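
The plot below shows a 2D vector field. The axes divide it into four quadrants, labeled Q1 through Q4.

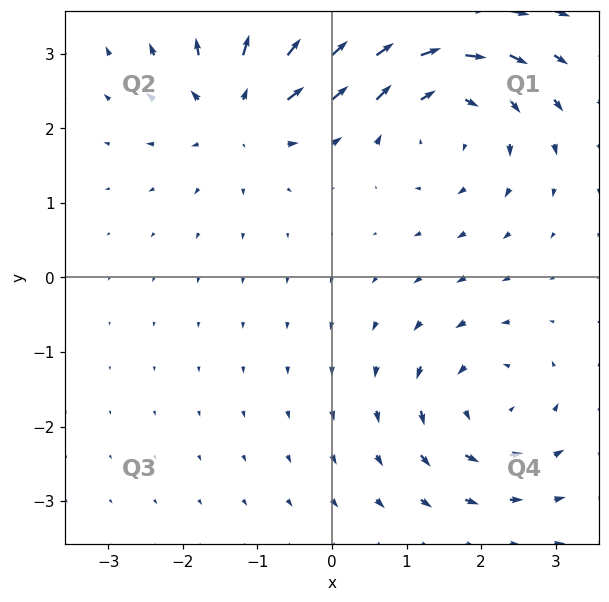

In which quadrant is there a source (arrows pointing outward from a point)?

The source sits at approximately (-1.2, 2.3), which lies in quadrant Q2. The divergence there is about +5, positive as expected for a source.

Q2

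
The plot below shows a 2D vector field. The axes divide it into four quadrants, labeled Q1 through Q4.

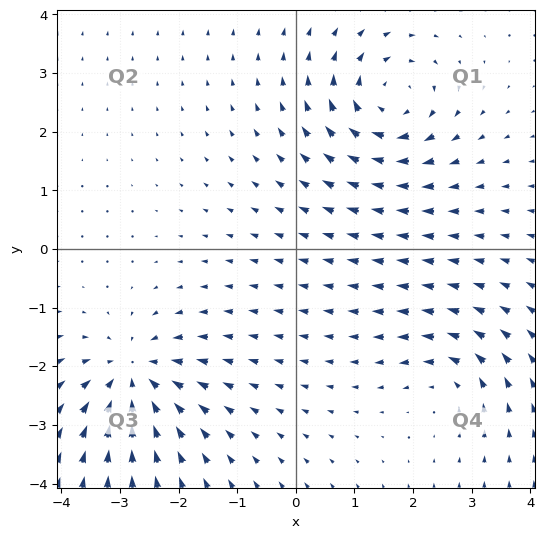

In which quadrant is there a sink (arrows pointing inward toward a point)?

Q3

The sink sits at approximately (-2.8, -2.2), which lies in quadrant Q3. The divergence there is about -6, negative as expected for a sink.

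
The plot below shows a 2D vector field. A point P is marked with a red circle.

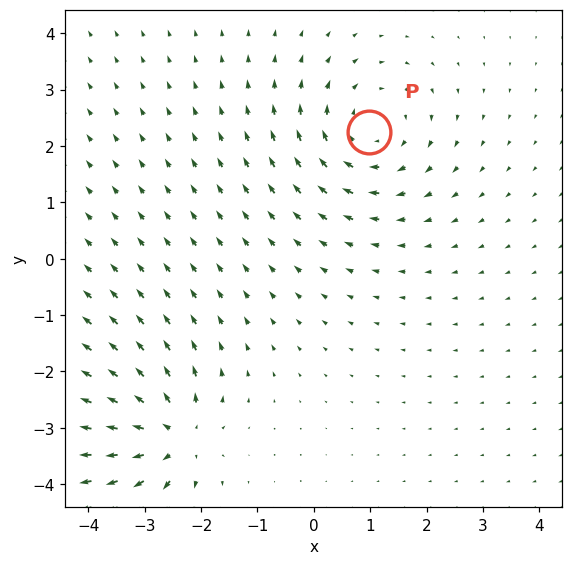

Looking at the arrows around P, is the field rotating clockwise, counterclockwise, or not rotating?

Near P at (1.0, 2.2) the arrows circulate clockwise. The curl (z-component) there is about -3; negative curl means clockwise rotation.

clockwise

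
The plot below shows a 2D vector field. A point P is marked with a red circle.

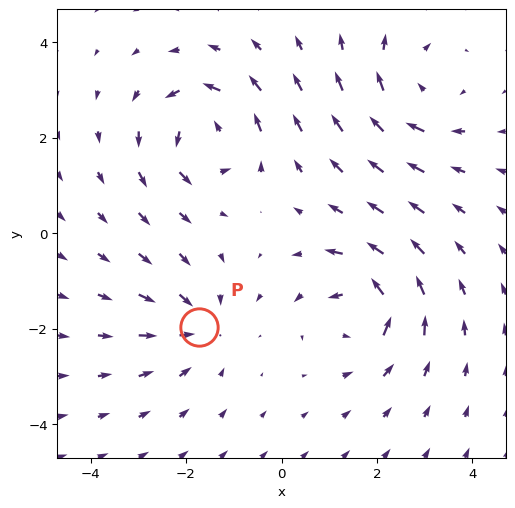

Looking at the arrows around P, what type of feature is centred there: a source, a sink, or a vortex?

sink

At P (-1.7, -2.0) the arrows converge inward. Divergence about -3, curl ≈0 — negative divergence with near-zero curl is a sink.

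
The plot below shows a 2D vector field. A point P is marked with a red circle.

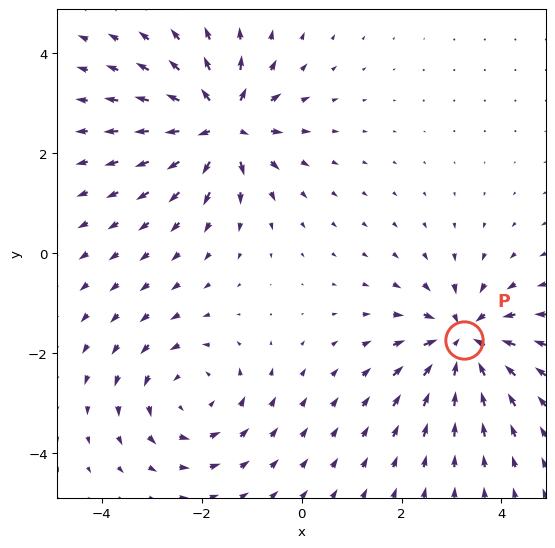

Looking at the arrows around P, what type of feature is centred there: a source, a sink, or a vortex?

sink

At P (3.2, -1.7) the arrows converge inward. Divergence about -6, curl ≈0 — negative divergence with near-zero curl is a sink.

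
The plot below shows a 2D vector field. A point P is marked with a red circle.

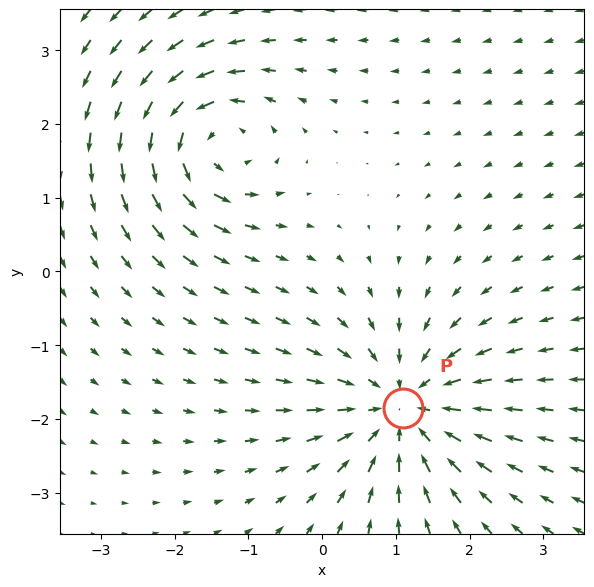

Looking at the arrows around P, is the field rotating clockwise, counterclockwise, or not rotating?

Near P at (1.1, -1.9) the arrows show no circulation. The curl there is ≈0.

not rotating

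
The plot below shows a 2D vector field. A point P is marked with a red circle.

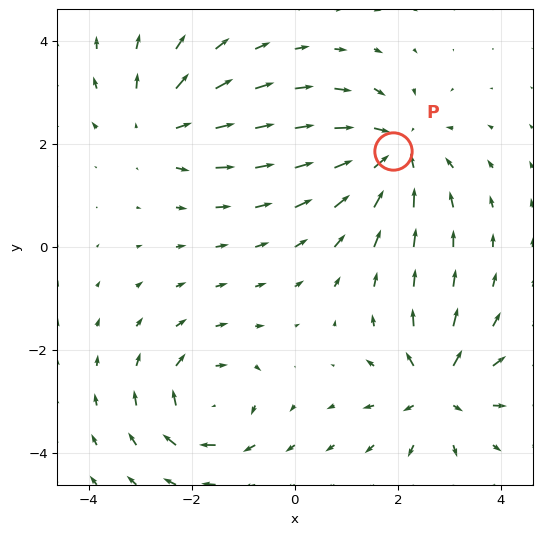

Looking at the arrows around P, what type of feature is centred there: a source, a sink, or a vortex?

At P (1.9, 1.9) the arrows converge inward. Divergence about -3, curl ≈0 — negative divergence with near-zero curl is a sink.

sink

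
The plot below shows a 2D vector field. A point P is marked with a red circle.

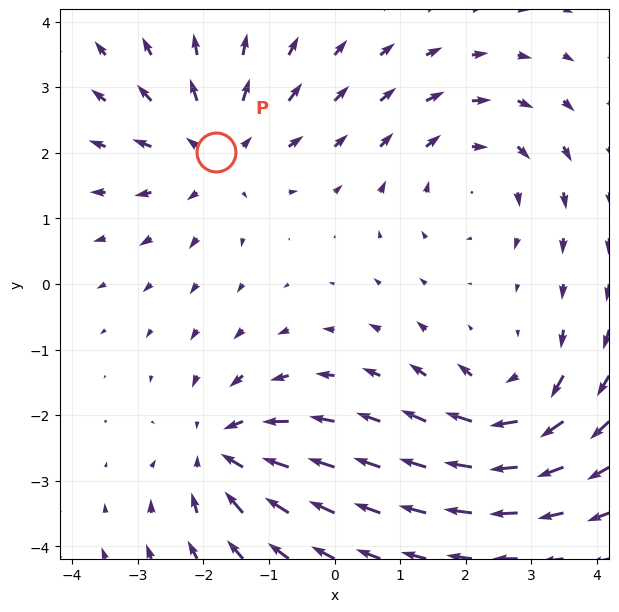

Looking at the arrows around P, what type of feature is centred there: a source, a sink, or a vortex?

source

At P (-1.8, 2.0) the arrows spread outward. Divergence about +4, curl ≈0 — positive divergence with near-zero curl is a source.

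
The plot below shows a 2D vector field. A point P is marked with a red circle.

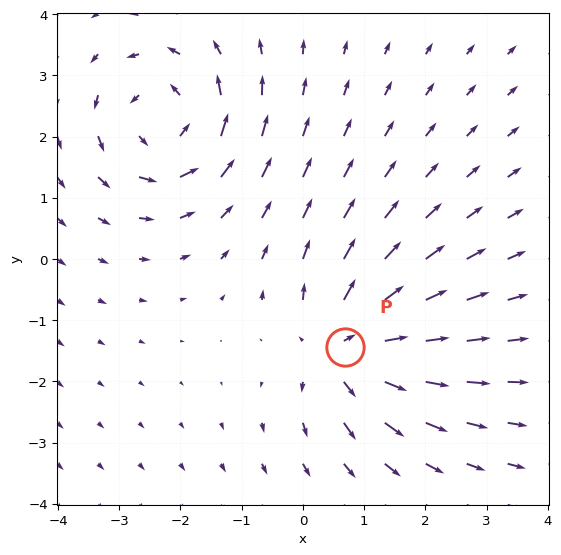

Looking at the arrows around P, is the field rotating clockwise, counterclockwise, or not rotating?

Near P at (0.7, -1.4) the arrows show no circulation. The curl there is ≈0.

not rotating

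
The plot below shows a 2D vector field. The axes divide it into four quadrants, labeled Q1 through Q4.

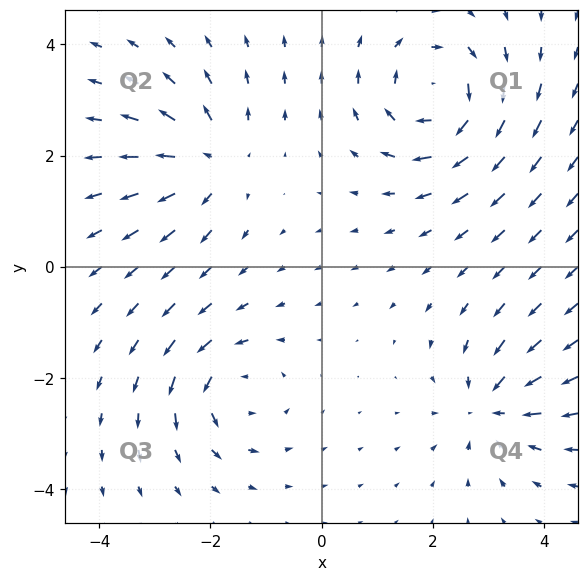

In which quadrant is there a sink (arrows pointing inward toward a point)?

The sink sits at approximately (3.1, -2.5), which lies in quadrant Q4. The divergence there is about -5, negative as expected for a sink.

Q4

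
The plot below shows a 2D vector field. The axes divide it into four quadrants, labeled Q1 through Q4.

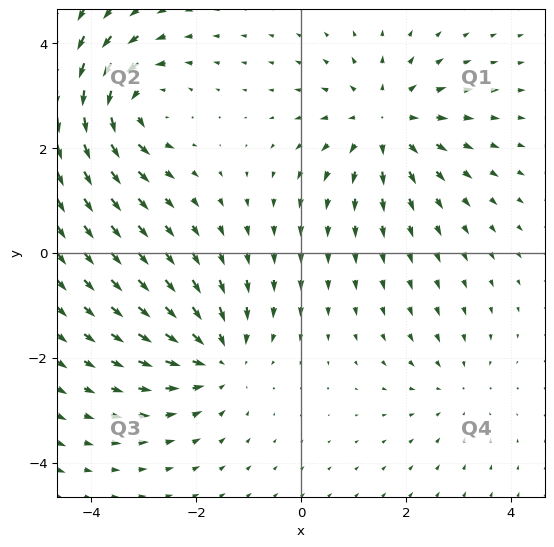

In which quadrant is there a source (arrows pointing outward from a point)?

The source sits at approximately (1.6, 2.5), which lies in quadrant Q1. The divergence there is about +5, positive as expected for a source.

Q1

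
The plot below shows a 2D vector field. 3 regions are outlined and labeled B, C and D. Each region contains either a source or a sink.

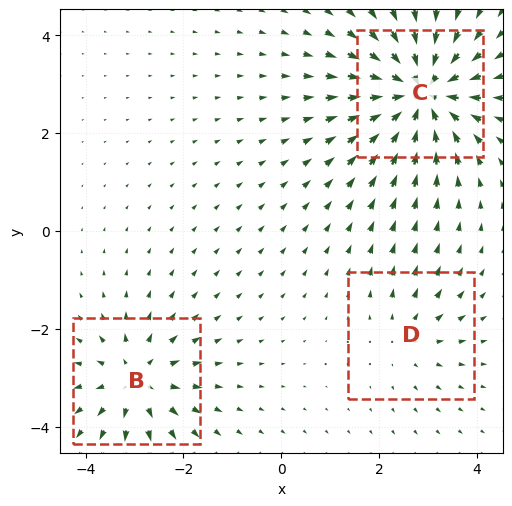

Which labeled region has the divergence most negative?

C

Divergence at each region's feature centre — B: about +4, C: about -6, D: about +2. Region C is most negative.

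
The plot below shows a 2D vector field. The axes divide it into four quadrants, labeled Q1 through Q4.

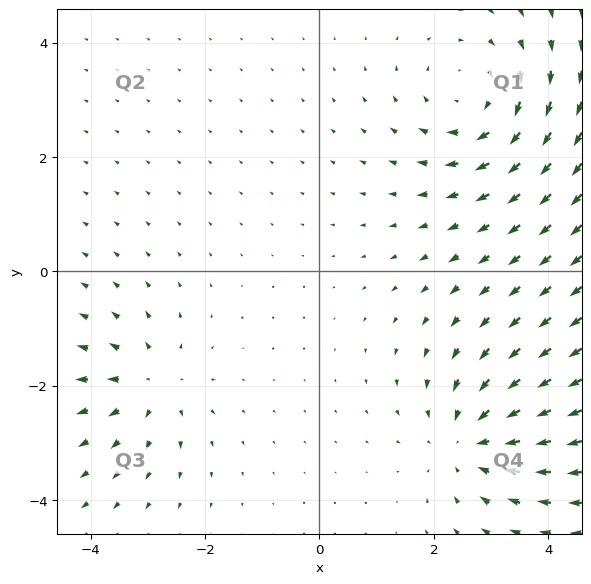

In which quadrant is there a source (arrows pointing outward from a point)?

The source sits at approximately (-3.0, -2.0), which lies in quadrant Q3. The divergence there is about +4, positive as expected for a source.

Q3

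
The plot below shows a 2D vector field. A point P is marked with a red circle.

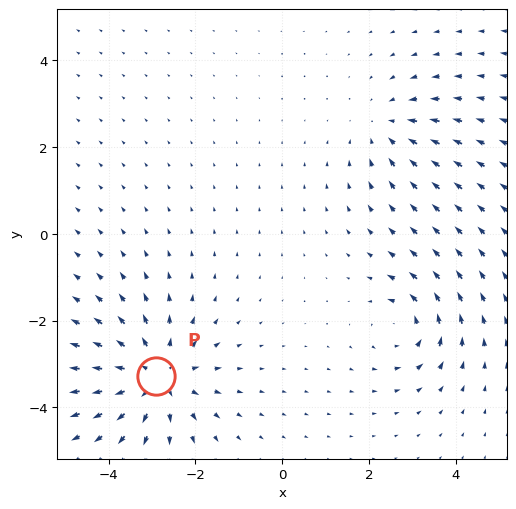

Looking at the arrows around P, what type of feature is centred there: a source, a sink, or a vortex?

source

At P (-2.9, -3.3) the arrows spread outward. Divergence about +4, curl ≈0 — positive divergence with near-zero curl is a source.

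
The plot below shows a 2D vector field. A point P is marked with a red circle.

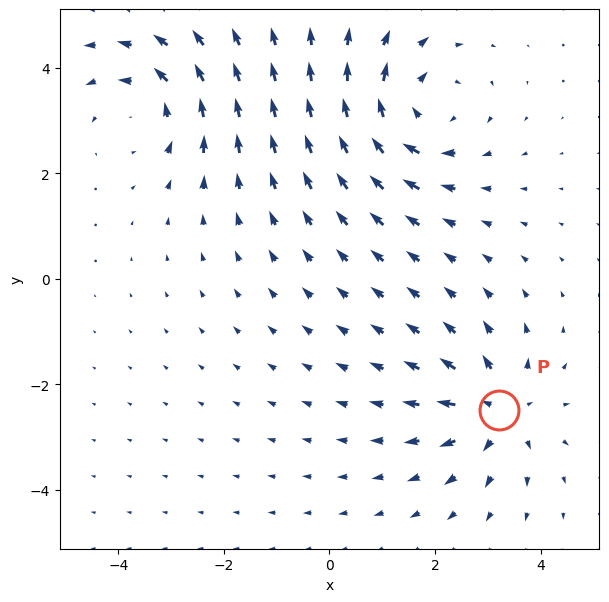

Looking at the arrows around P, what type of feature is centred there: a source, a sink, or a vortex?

At P (3.2, -2.5) the arrows spread outward. Divergence about +4, curl ≈0 — positive divergence with near-zero curl is a source.

source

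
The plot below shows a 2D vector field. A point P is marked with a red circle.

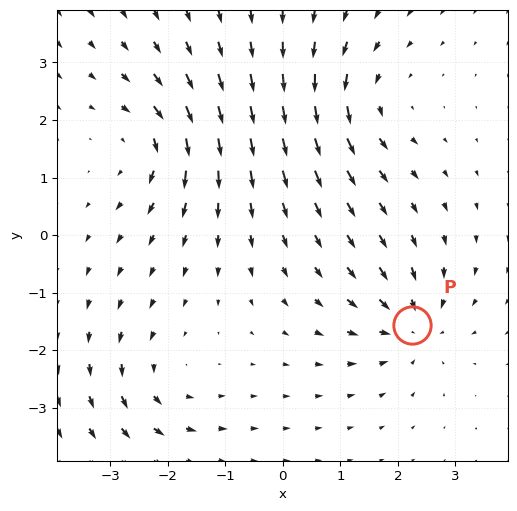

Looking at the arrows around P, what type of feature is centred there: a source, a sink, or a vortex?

sink

At P (2.2, -1.6) the arrows converge inward. Divergence about -4, curl ≈0 — negative divergence with near-zero curl is a sink.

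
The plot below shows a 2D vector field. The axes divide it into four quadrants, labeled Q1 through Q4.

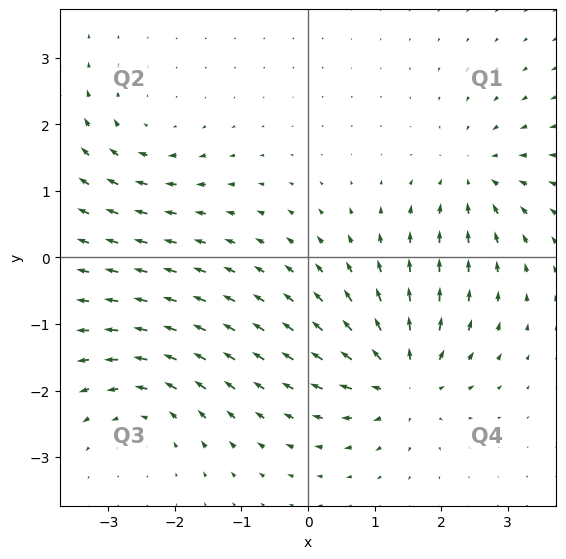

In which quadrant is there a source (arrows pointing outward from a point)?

Q4

The source sits at approximately (1.4, -1.8), which lies in quadrant Q4. The divergence there is about +6, positive as expected for a source.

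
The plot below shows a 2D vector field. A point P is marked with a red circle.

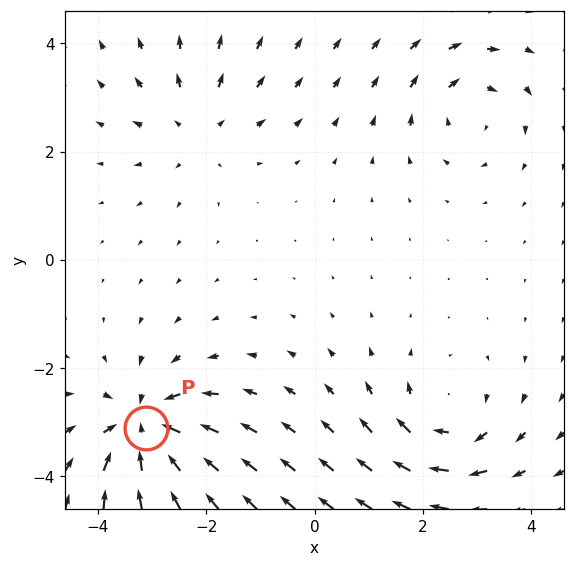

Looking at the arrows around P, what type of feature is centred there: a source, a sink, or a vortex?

At P (-3.1, -3.1) the arrows converge inward. Divergence about -6, curl ≈0 — negative divergence with near-zero curl is a sink.

sink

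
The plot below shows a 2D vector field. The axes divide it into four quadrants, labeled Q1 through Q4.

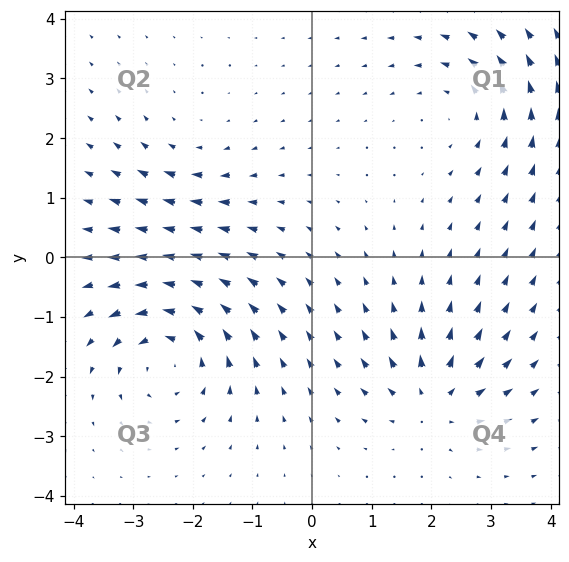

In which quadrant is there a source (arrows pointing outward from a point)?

Q4

The source sits at approximately (2.0, -2.4), which lies in quadrant Q4. The divergence there is about +5, positive as expected for a source.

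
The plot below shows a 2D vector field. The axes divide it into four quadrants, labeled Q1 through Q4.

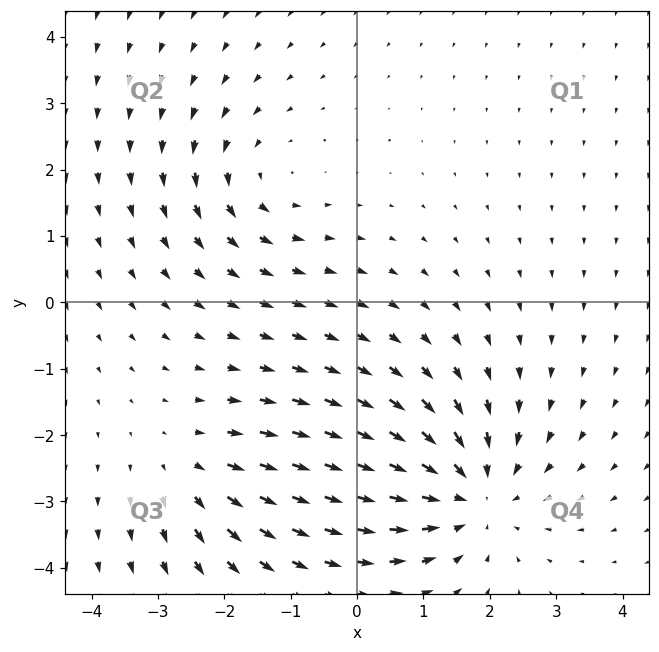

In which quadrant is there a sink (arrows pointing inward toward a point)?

The sink sits at approximately (1.7, -2.9), which lies in quadrant Q4. The divergence there is about -4, negative as expected for a sink.

Q4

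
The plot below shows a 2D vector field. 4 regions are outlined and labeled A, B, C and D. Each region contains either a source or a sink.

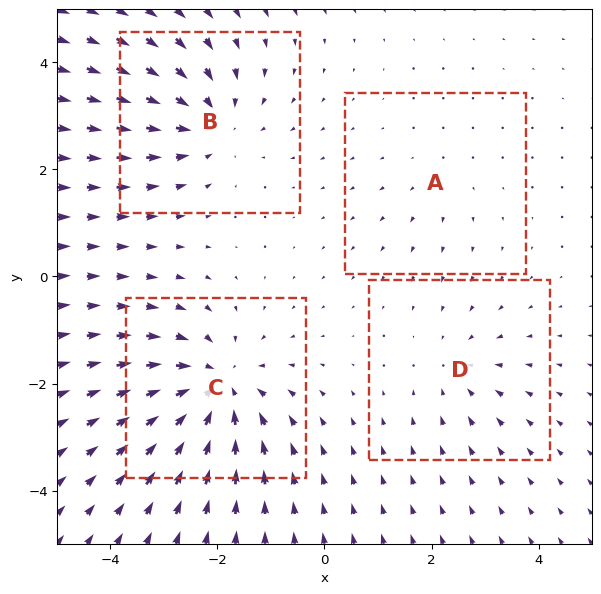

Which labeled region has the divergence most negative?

C

Divergence at each region's feature centre — A: about +2, B: about -5, C: about -6, D: about -3. Region C is most negative.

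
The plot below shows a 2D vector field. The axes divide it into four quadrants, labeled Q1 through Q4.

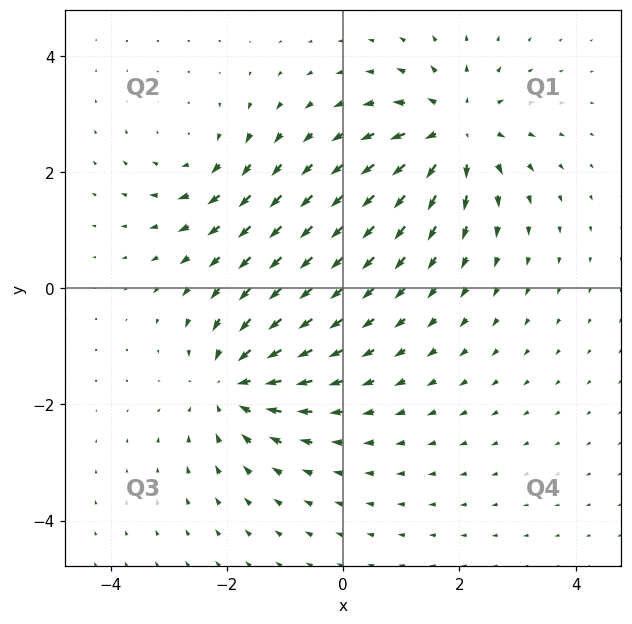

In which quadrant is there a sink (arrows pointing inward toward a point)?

Q3

The sink sits at approximately (-1.9, -1.6), which lies in quadrant Q3. The divergence there is about -4, negative as expected for a sink.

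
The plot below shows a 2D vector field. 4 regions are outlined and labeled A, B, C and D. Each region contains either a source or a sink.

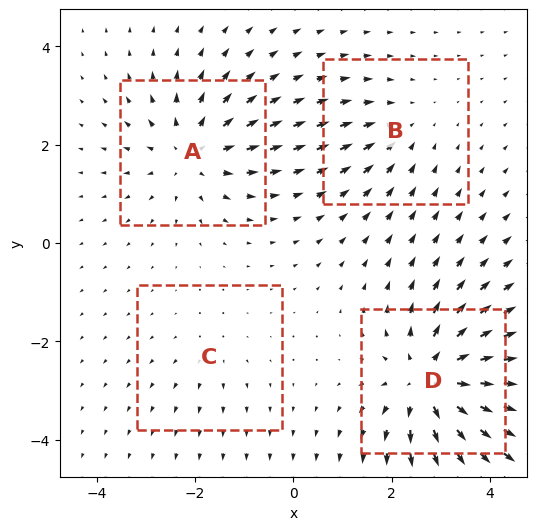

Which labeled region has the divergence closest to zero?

Divergence at each region's feature centre — A: about +5, B: about -3, C: about +2, D: about +7. Region C is closest to zero.

C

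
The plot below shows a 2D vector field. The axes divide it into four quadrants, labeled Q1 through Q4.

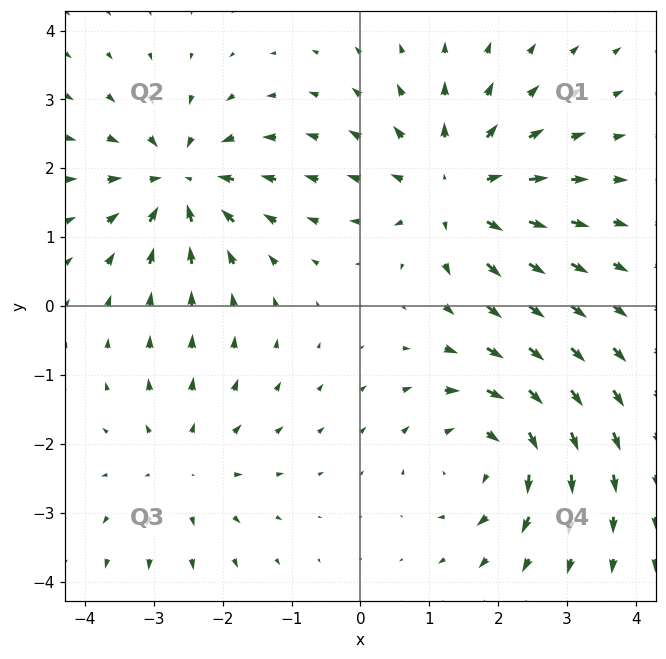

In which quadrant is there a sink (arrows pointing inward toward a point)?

The sink sits at approximately (-2.6, 1.8), which lies in quadrant Q2. The divergence there is about -5, negative as expected for a sink.

Q2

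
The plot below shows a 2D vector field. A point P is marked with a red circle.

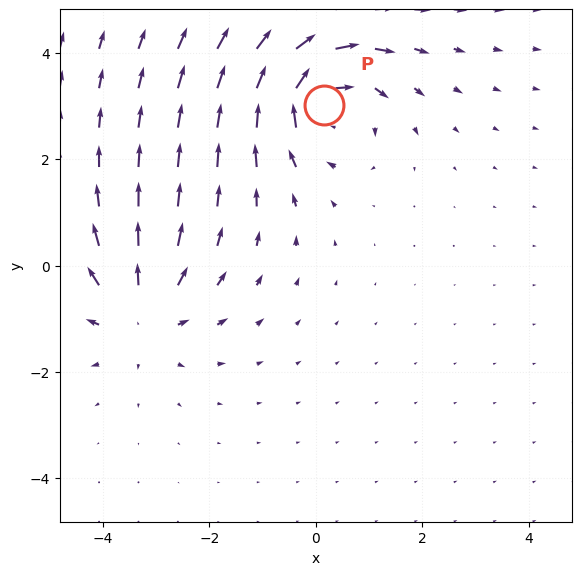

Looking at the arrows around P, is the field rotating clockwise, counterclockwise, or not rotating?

Near P at (0.2, 3.0) the arrows circulate clockwise. The curl (z-component) there is about -5; negative curl means clockwise rotation.

clockwise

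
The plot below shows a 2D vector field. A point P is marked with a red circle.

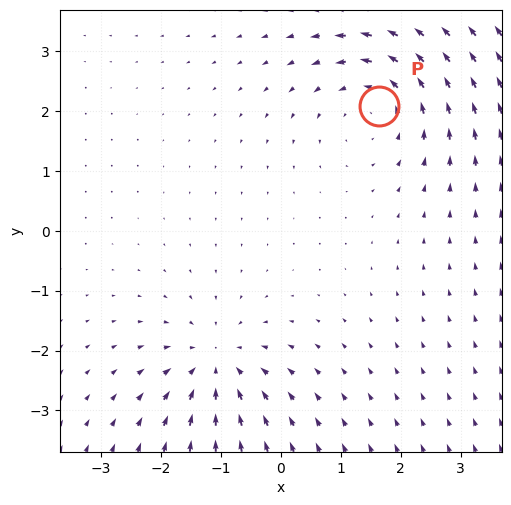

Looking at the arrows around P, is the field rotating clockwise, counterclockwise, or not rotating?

counterclockwise

Near P at (1.6, 2.1) the arrows circulate counterclockwise. The curl (z-component) there is about +3; positive curl means counterclockwise rotation.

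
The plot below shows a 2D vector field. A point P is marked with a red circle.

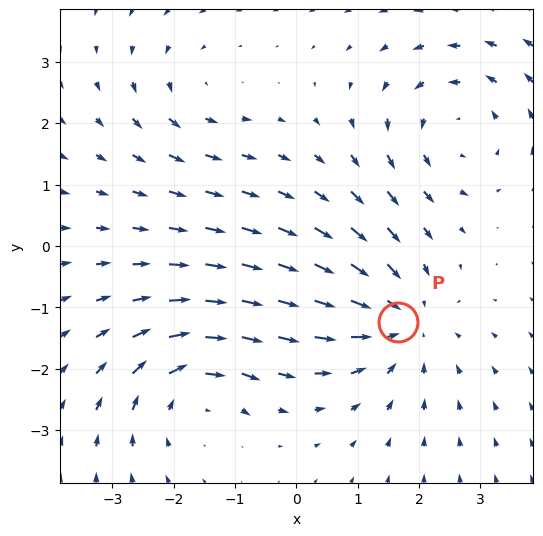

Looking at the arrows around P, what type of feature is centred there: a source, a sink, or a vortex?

sink

At P (1.7, -1.2) the arrows converge inward. Divergence about -4, curl ≈0 — negative divergence with near-zero curl is a sink.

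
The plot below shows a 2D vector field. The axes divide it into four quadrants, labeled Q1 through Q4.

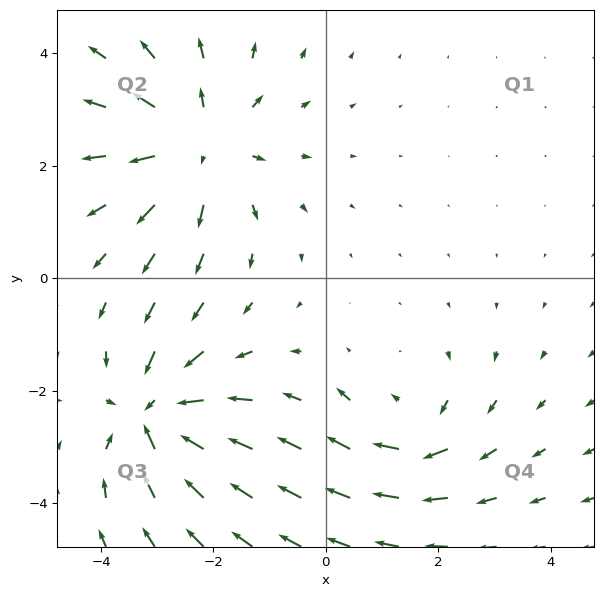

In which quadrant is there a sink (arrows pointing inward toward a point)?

The sink sits at approximately (-3.0, -2.4), which lies in quadrant Q3. The divergence there is about -4, negative as expected for a sink.

Q3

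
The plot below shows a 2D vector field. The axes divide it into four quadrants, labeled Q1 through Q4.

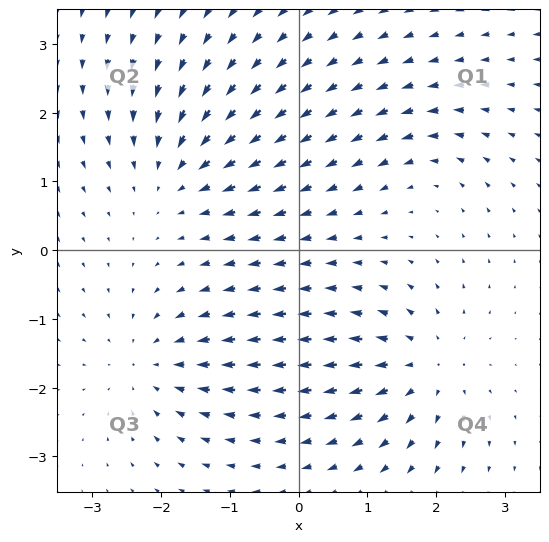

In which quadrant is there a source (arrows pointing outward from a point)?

The source sits at approximately (1.8, -1.7), which lies in quadrant Q4. The divergence there is about +5, positive as expected for a source.

Q4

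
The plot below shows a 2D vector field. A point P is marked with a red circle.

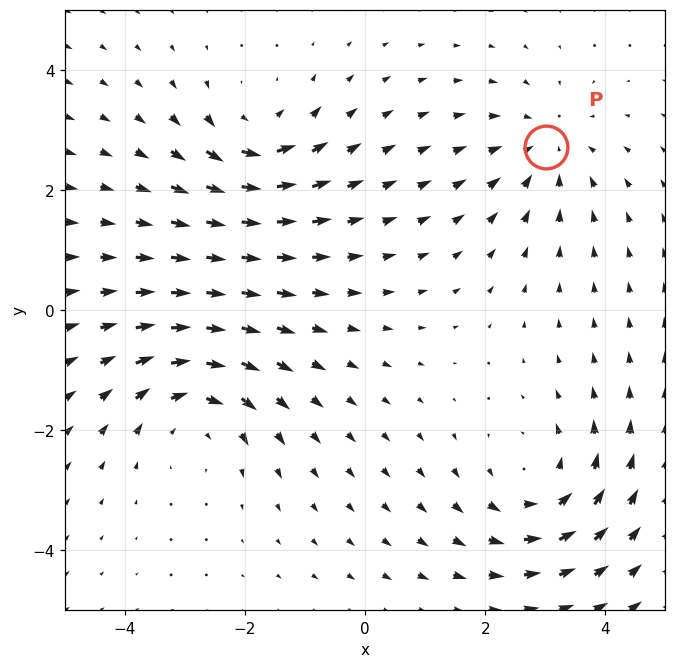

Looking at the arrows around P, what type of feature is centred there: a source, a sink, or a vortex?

sink

At P (3.0, 2.7) the arrows converge inward. Divergence about -3, curl ≈0 — negative divergence with near-zero curl is a sink.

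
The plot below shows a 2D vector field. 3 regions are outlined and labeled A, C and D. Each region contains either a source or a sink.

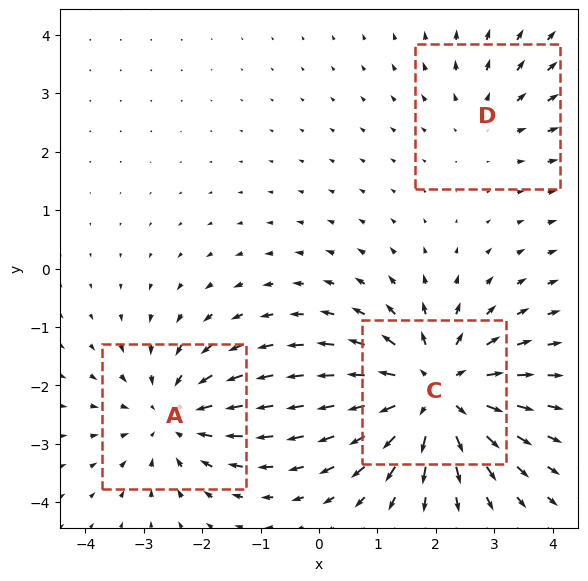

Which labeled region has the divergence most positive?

Divergence at each region's feature centre — A: about -3, C: about +4, D: about +2. Region C is most positive.

C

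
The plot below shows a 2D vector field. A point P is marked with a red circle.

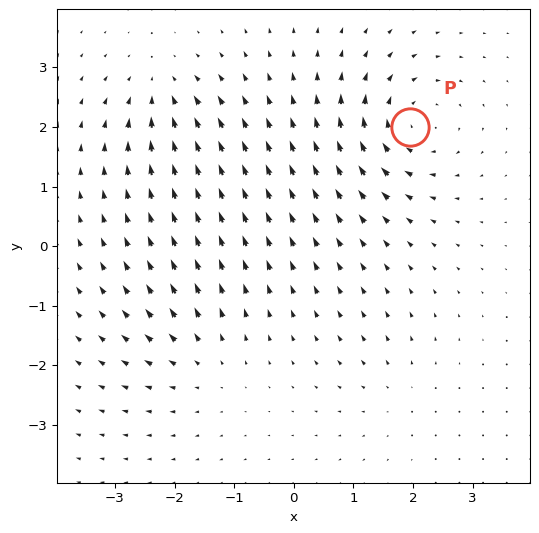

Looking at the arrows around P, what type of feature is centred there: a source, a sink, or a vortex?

vortex

At P (2.0, 2.0) the arrows circulate clockwise. Divergence ≈0, curl about -6 — near-zero divergence with nonzero curl is a vortex.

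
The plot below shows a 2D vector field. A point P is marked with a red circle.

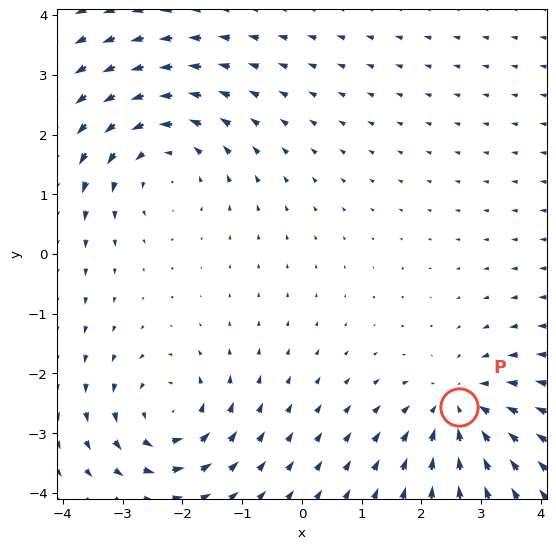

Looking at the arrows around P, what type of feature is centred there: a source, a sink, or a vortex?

sink

At P (2.6, -2.6) the arrows converge inward. Divergence about -4, curl ≈0 — negative divergence with near-zero curl is a sink.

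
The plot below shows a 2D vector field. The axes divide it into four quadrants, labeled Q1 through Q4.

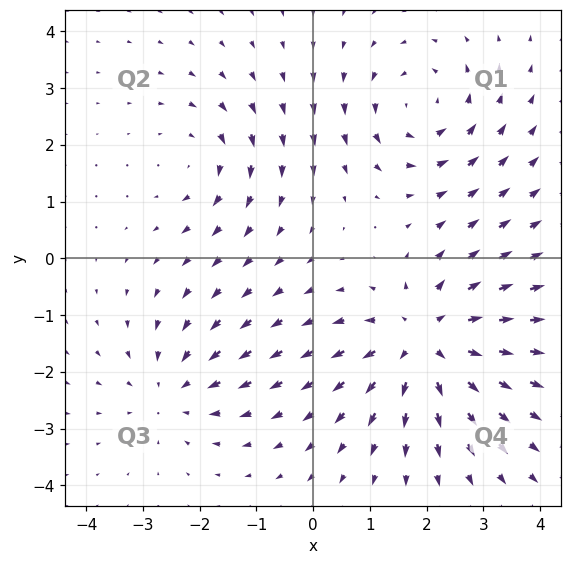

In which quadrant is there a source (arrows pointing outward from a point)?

The source sits at approximately (2.0, -1.5), which lies in quadrant Q4. The divergence there is about +5, positive as expected for a source.

Q4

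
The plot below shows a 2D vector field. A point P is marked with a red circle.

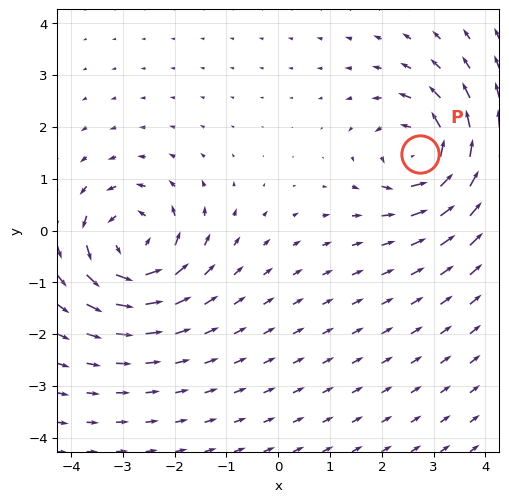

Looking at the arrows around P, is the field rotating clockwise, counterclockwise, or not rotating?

counterclockwise

Near P at (2.7, 1.5) the arrows circulate counterclockwise. The curl (z-component) there is about +6; positive curl means counterclockwise rotation.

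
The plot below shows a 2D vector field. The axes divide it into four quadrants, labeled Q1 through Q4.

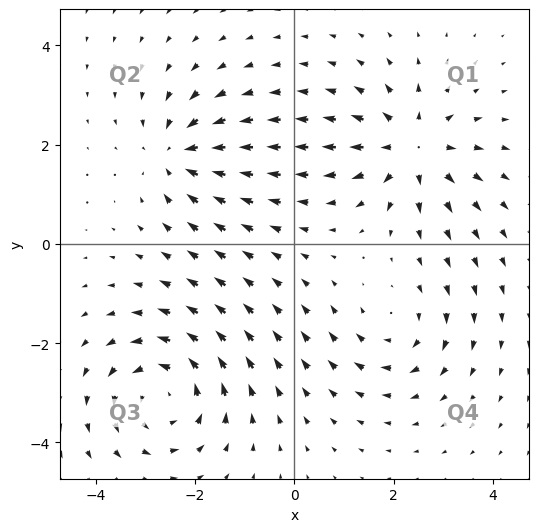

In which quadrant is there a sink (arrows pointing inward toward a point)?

Q2

The sink sits at approximately (-2.3, 1.8), which lies in quadrant Q2. The divergence there is about -4, negative as expected for a sink.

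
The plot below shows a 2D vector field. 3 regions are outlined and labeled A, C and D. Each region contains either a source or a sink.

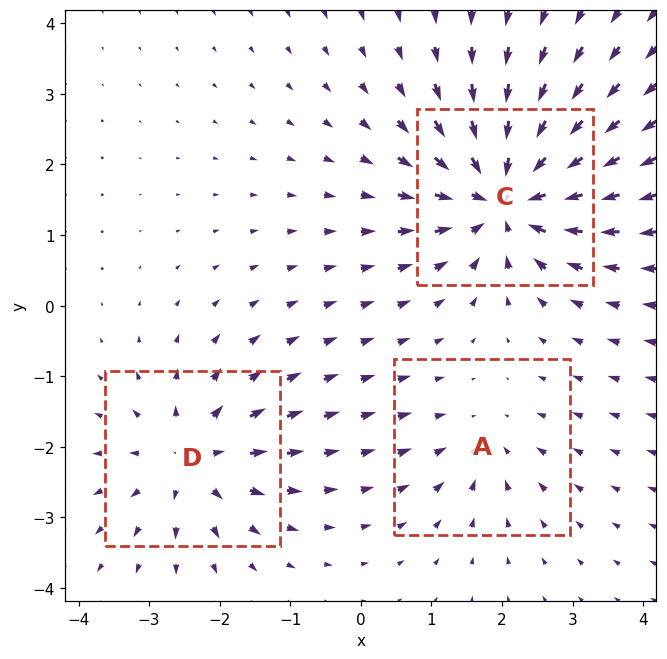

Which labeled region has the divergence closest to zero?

A

Divergence at each region's feature centre — A: about -2, C: about -6, D: about +4. Region A is closest to zero.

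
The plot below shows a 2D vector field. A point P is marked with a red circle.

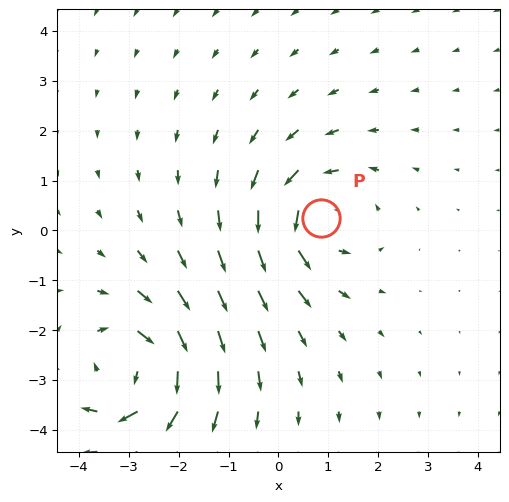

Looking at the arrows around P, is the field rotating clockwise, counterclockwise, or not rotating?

counterclockwise

Near P at (0.9, 0.3) the arrows circulate counterclockwise. The curl (z-component) there is about +4; positive curl means counterclockwise rotation.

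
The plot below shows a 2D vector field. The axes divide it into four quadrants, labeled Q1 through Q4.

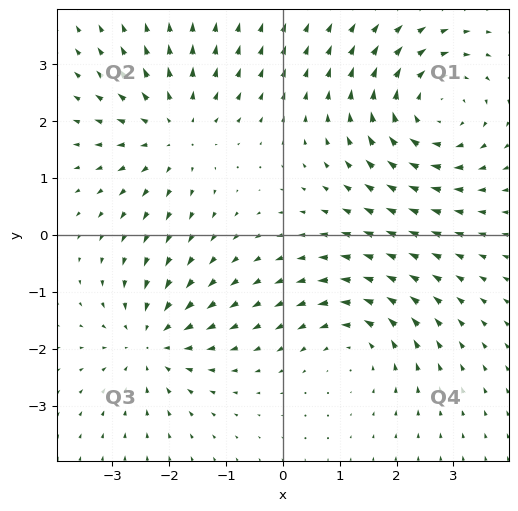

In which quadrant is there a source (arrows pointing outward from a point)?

Q2

The source sits at approximately (-1.9, 1.8), which lies in quadrant Q2. The divergence there is about +4, positive as expected for a source.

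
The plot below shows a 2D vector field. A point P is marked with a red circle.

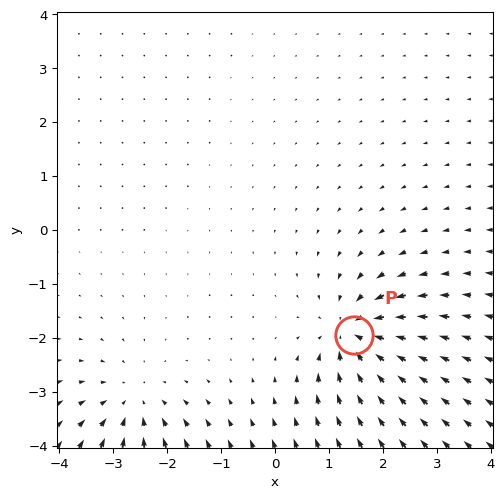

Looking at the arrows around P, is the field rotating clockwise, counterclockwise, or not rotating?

not rotating

Near P at (1.5, -1.9) the arrows show no circulation. The curl there is ≈0.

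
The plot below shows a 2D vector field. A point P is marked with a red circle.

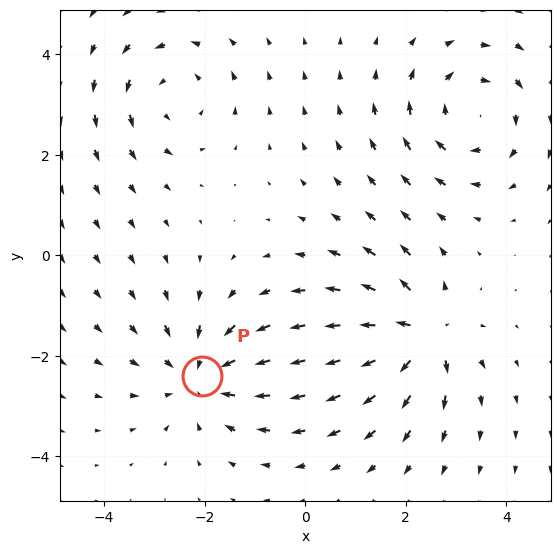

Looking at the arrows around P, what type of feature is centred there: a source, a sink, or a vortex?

sink

At P (-2.1, -2.4) the arrows converge inward. Divergence about -4, curl ≈0 — negative divergence with near-zero curl is a sink.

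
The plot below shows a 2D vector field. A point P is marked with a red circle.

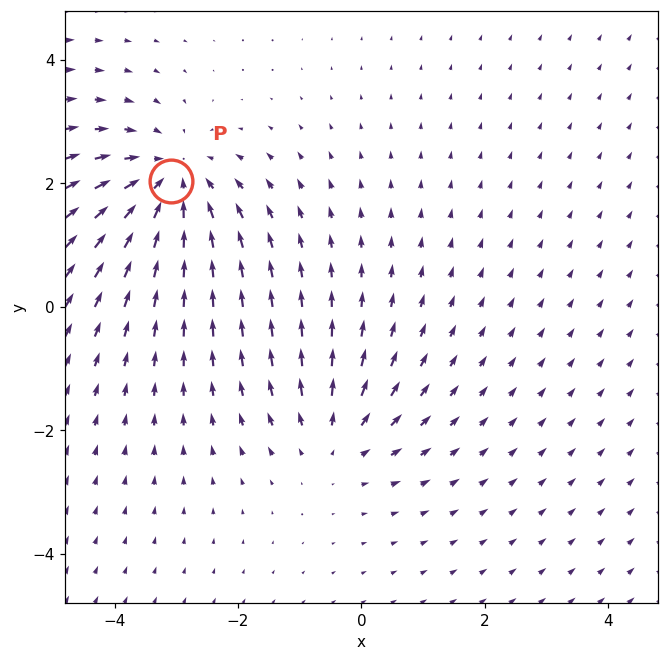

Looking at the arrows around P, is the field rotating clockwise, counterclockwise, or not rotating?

not rotating

Near P at (-3.1, 2.0) the arrows show no circulation. The curl there is ≈0.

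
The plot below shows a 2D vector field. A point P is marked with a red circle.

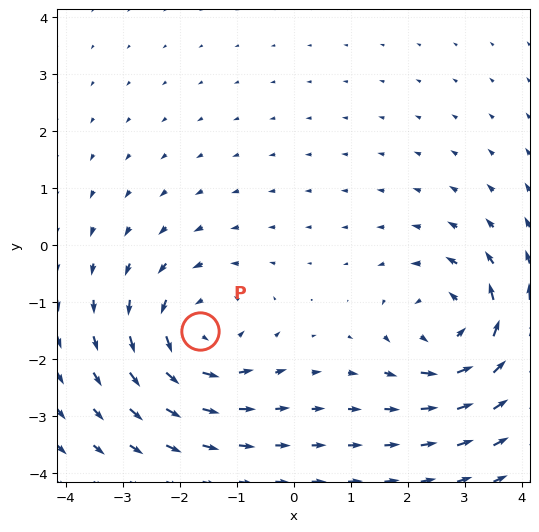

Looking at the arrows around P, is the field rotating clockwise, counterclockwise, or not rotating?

Near P at (-1.6, -1.5) the arrows circulate counterclockwise. The curl (z-component) there is about +5; positive curl means counterclockwise rotation.

counterclockwise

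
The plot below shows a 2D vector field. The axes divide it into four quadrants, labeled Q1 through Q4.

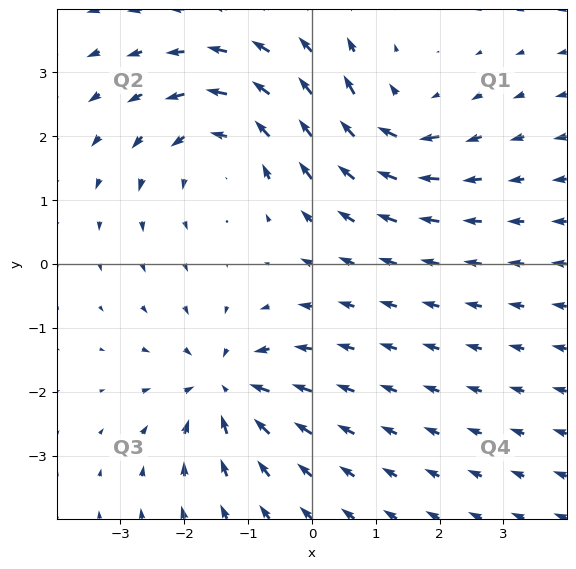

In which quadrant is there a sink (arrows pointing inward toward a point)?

Q3

The sink sits at approximately (-1.4, -1.9), which lies in quadrant Q3. The divergence there is about -4, negative as expected for a sink.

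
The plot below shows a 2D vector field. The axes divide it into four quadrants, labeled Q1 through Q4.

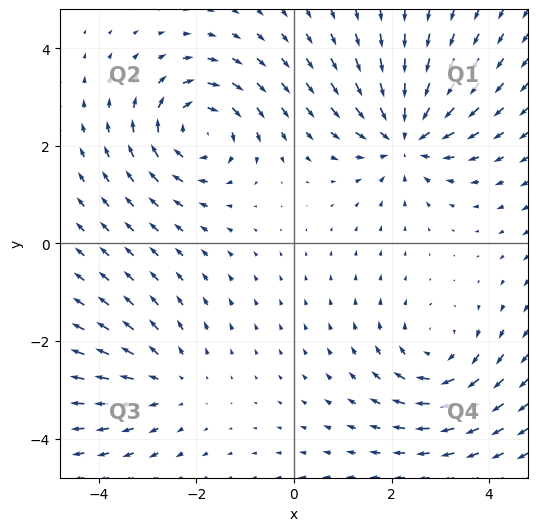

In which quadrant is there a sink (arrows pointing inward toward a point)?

The sink sits at approximately (2.3, 2.2), which lies in quadrant Q1. The divergence there is about -5, negative as expected for a sink.

Q1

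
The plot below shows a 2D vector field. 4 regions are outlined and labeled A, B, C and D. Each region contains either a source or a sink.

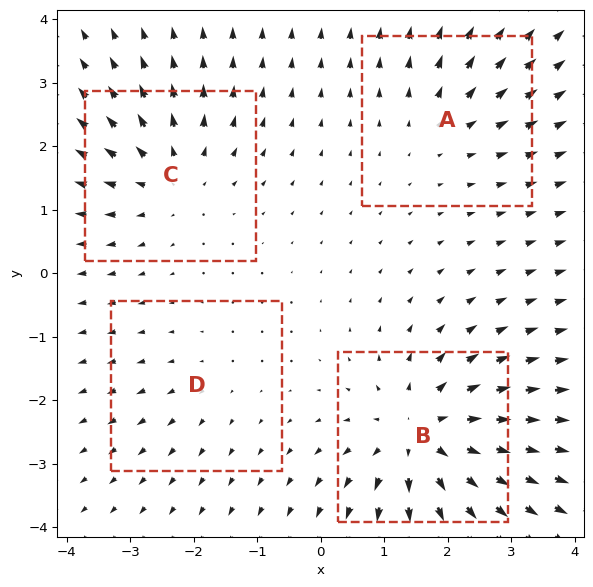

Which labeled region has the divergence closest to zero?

Divergence at each region's feature centre — A: about +3, B: about +7, C: about +5, D: about +2. Region D is closest to zero.

D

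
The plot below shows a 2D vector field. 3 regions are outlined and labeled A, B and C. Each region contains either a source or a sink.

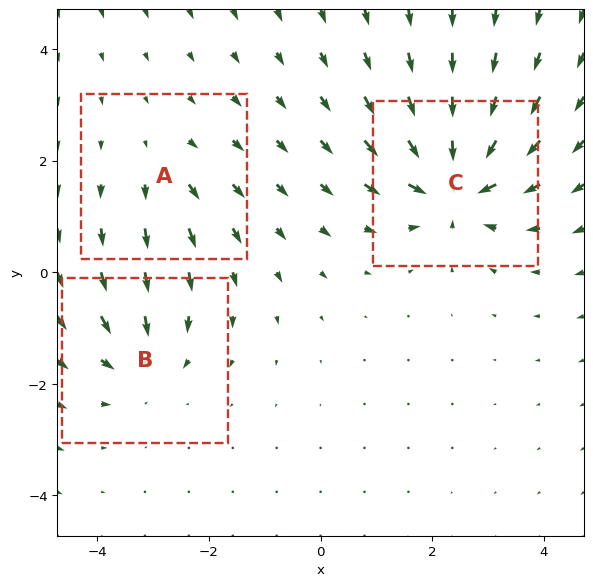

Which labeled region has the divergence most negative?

C

Divergence at each region's feature centre — A: about +2, B: about -3, C: about -6. Region C is most negative.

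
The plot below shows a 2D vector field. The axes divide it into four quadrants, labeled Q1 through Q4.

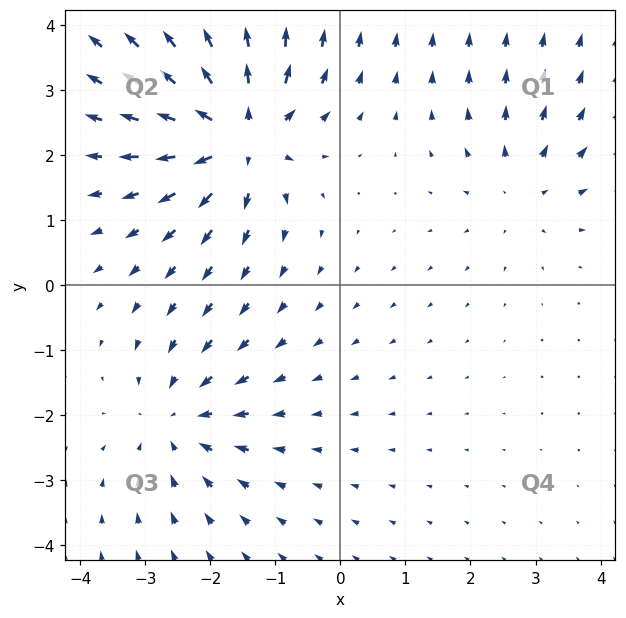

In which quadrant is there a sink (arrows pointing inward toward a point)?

Q3

The sink sits at approximately (-2.5, -2.1), which lies in quadrant Q3. The divergence there is about -4, negative as expected for a sink.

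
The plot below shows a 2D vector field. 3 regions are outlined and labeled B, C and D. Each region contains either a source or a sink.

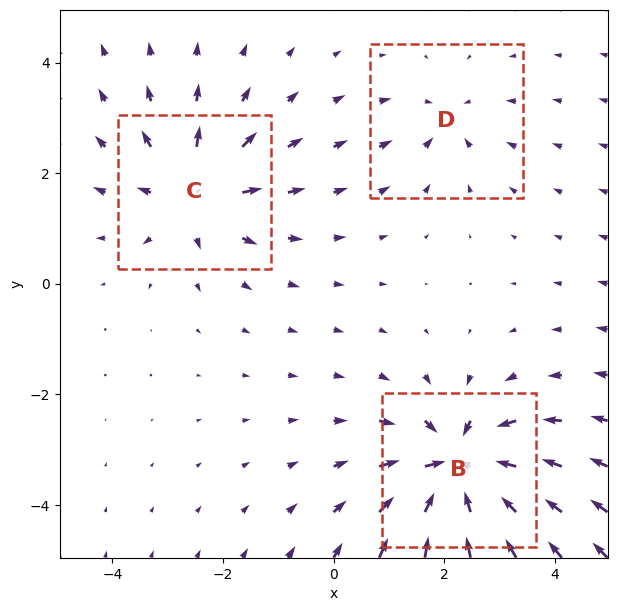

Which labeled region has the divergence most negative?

B

Divergence at each region's feature centre — B: about -6, C: about +4, D: about -2. Region B is most negative.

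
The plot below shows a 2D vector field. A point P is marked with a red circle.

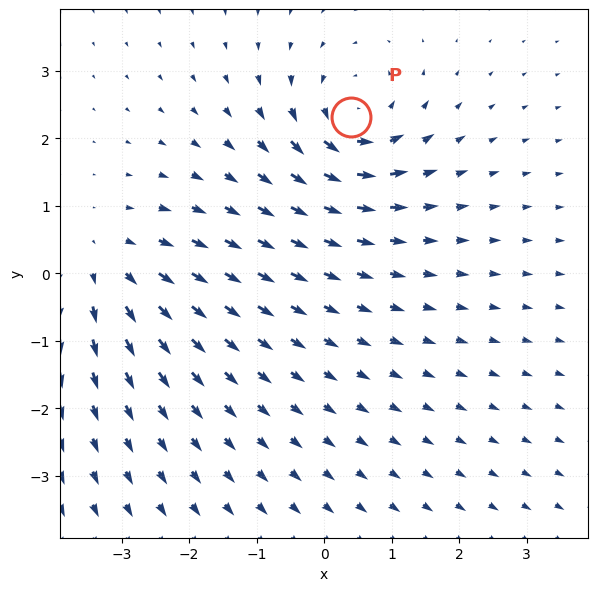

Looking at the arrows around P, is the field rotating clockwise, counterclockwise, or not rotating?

counterclockwise

Near P at (0.4, 2.3) the arrows circulate counterclockwise. The curl (z-component) there is about +5; positive curl means counterclockwise rotation.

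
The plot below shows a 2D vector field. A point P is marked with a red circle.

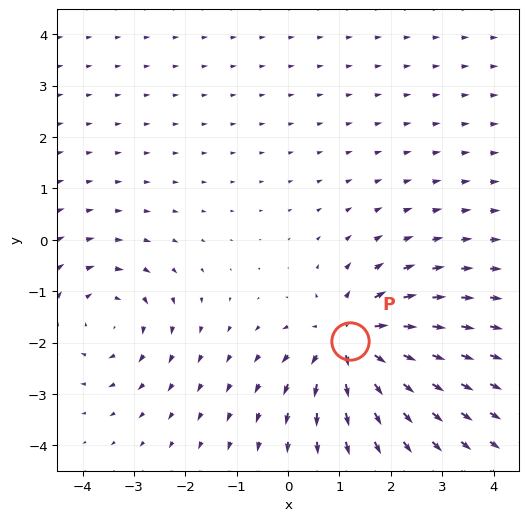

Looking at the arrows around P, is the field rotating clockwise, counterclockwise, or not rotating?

not rotating

Near P at (1.2, -2.0) the arrows show no circulation. The curl there is ≈0.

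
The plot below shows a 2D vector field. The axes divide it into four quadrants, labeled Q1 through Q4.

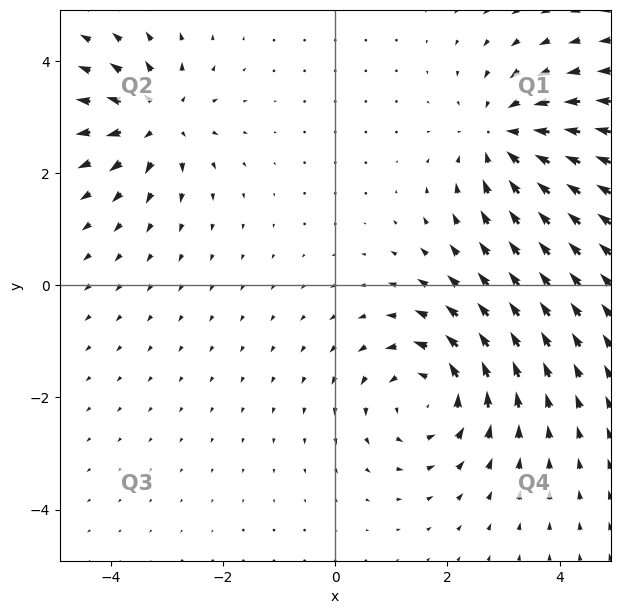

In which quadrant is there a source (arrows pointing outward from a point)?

Q2

The source sits at approximately (-3.2, 2.9), which lies in quadrant Q2. The divergence there is about +4, positive as expected for a source.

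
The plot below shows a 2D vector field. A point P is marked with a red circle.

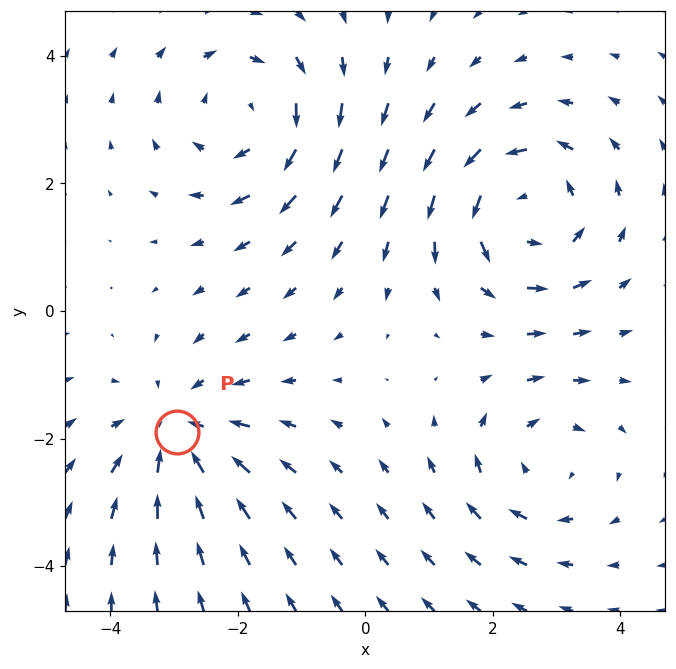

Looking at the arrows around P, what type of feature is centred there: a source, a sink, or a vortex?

sink

At P (-2.9, -1.9) the arrows converge inward. Divergence about -4, curl ≈0 — negative divergence with near-zero curl is a sink.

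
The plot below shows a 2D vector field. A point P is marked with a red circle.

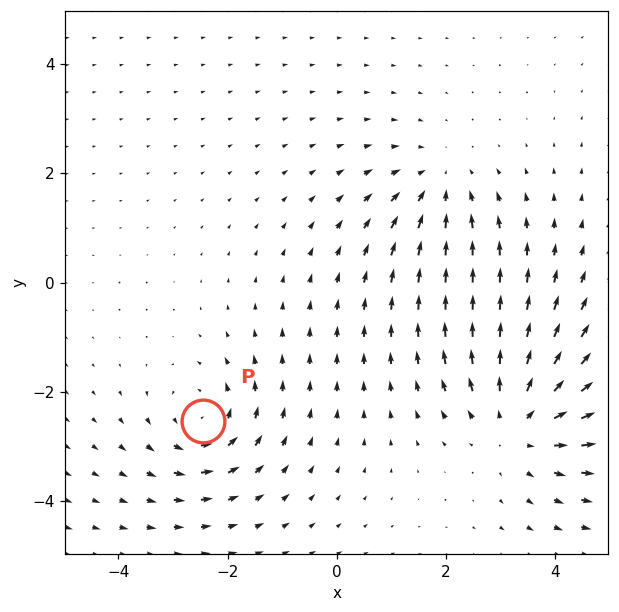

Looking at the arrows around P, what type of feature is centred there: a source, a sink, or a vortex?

At P (-2.5, -2.5) the arrows circulate counterclockwise. Divergence ≈0, curl about +3 — near-zero divergence with nonzero curl is a vortex.

vortex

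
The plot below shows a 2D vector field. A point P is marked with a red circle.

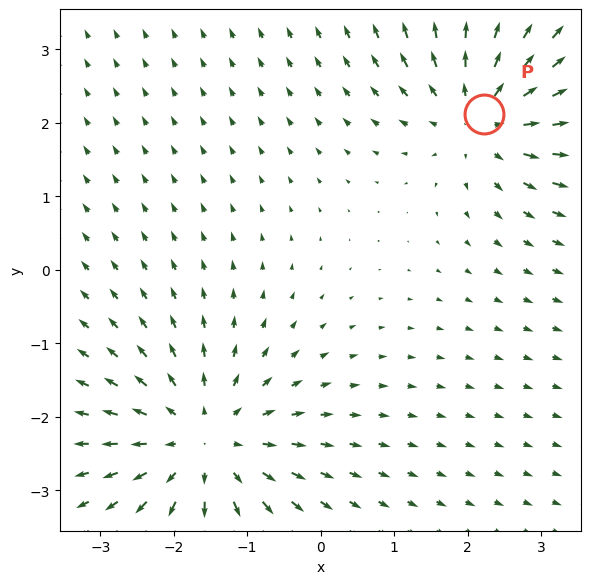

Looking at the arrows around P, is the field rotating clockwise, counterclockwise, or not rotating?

Near P at (2.2, 2.1) the arrows show no circulation. The curl there is ≈0.

not rotating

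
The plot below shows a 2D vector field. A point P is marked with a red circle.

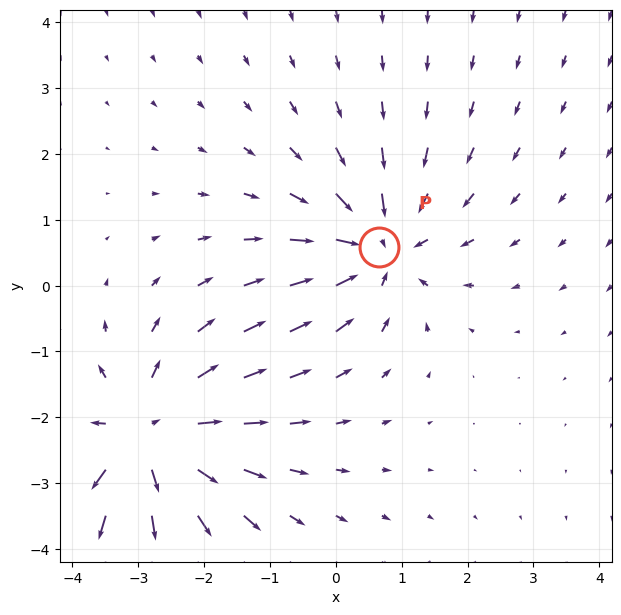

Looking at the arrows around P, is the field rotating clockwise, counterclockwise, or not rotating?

Near P at (0.7, 0.6) the arrows show no circulation. The curl there is ≈0.

not rotating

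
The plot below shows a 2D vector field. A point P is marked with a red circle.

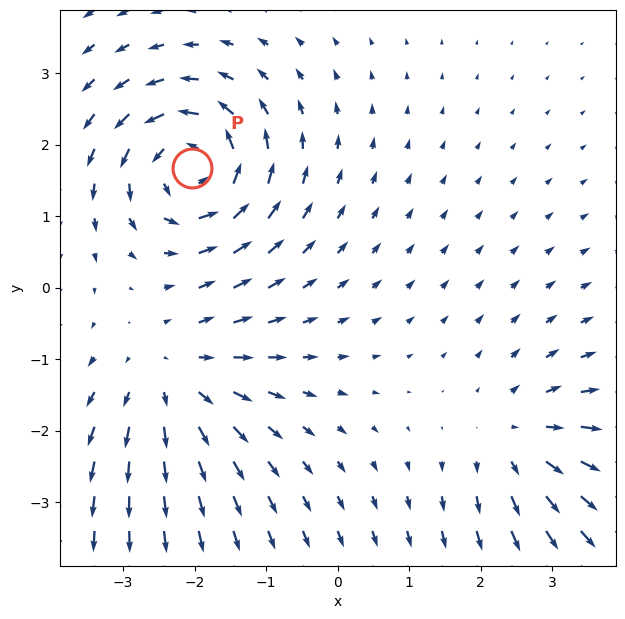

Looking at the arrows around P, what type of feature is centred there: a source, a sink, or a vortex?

vortex

At P (-2.0, 1.7) the arrows circulate counterclockwise. Divergence ≈0, curl about +7 — near-zero divergence with nonzero curl is a vortex.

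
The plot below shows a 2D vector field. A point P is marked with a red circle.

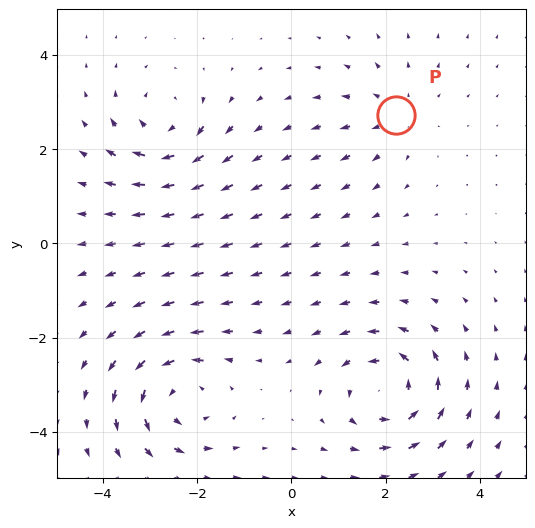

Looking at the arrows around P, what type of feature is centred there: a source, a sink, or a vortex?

At P (2.2, 2.7) the arrows spread outward. Divergence about +3, curl ≈0 — positive divergence with near-zero curl is a source.

source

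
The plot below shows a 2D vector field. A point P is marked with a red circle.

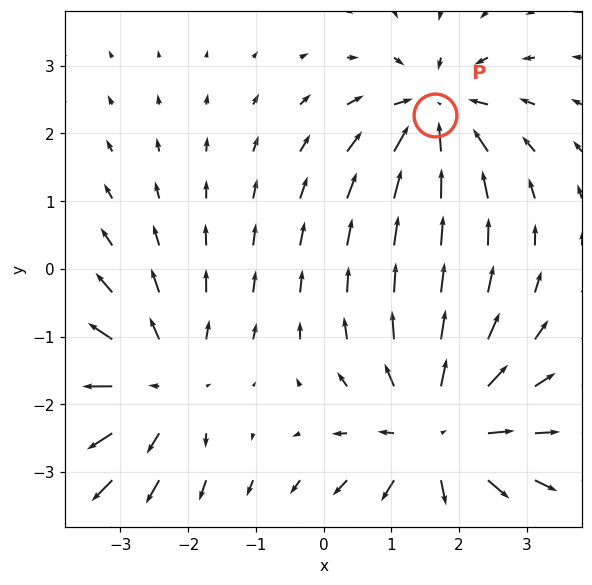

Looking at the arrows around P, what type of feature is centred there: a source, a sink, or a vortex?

sink

At P (1.6, 2.3) the arrows converge inward. Divergence about -4, curl ≈0 — negative divergence with near-zero curl is a sink.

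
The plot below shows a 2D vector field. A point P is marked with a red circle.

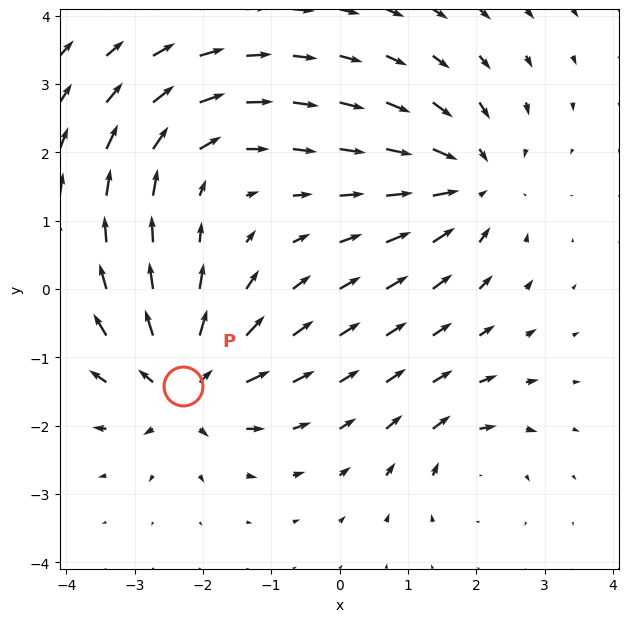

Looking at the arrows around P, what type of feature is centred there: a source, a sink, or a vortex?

At P (-2.3, -1.4) the arrows spread outward. Divergence about +7, curl ≈0 — positive divergence with near-zero curl is a source.

source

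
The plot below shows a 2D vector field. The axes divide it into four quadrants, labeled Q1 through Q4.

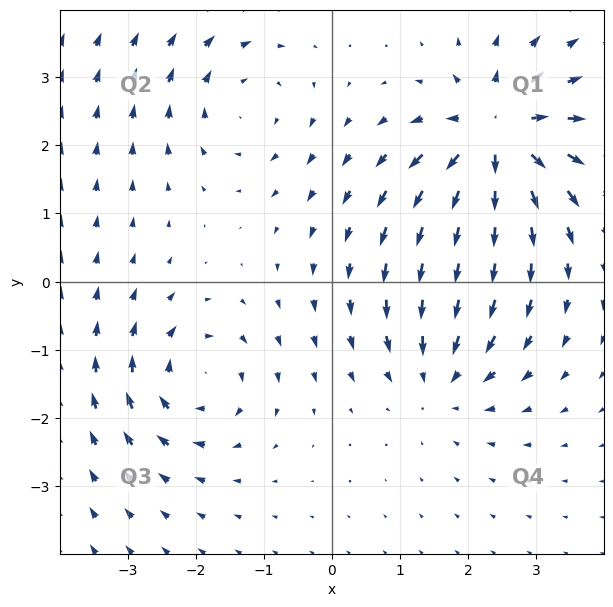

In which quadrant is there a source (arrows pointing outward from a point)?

The source sits at approximately (2.4, 2.1), which lies in quadrant Q1. The divergence there is about +6, positive as expected for a source.

Q1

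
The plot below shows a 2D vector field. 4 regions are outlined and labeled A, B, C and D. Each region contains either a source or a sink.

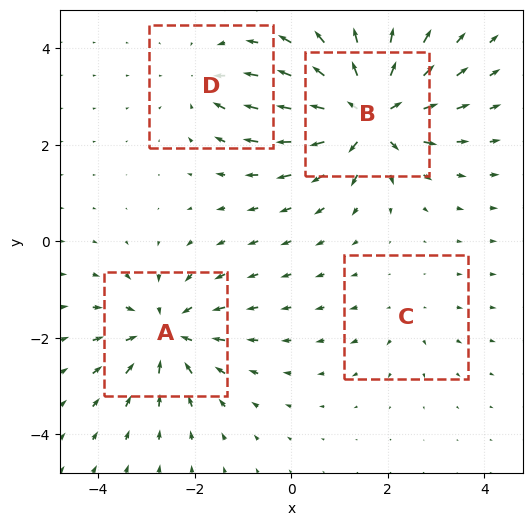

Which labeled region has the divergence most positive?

B

Divergence at each region's feature centre — A: about -5, B: about +7, C: about +2, D: about -3. Region B is most positive.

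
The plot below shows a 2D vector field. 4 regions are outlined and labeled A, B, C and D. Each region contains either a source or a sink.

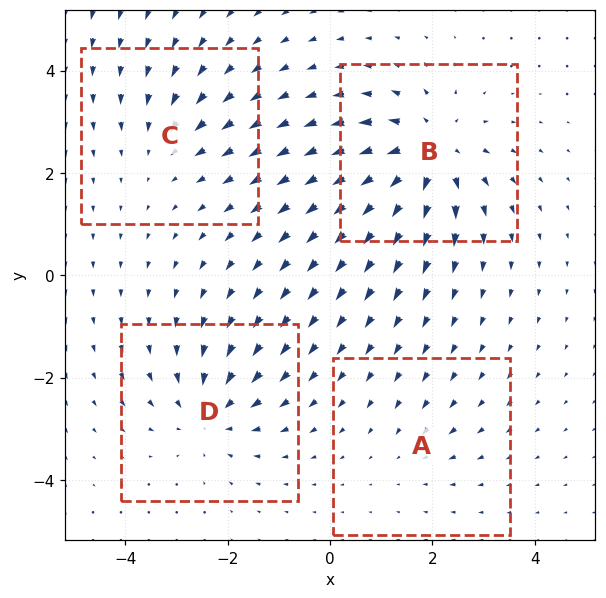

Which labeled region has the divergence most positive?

Divergence at each region's feature centre — A: about -2, B: about +7, C: about -3, D: about -5. Region B is most positive.

B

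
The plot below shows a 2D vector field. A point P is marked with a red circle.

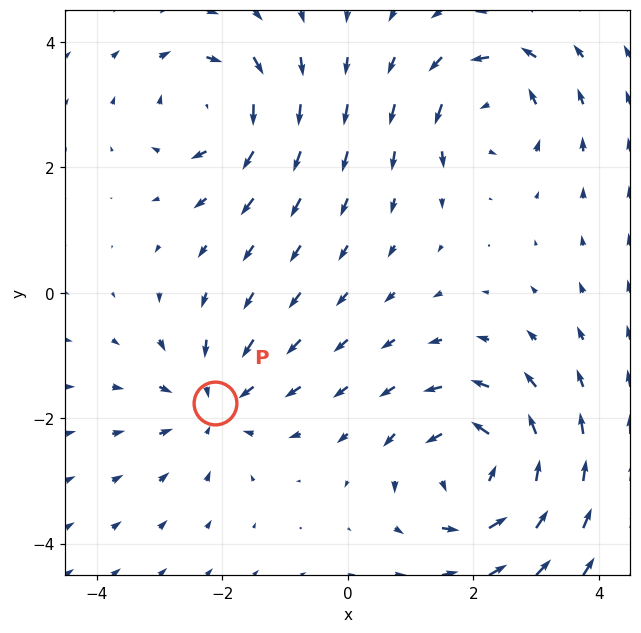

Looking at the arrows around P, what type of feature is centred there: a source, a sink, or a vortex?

sink

At P (-2.1, -1.8) the arrows converge inward. Divergence about -3, curl ≈0 — negative divergence with near-zero curl is a sink.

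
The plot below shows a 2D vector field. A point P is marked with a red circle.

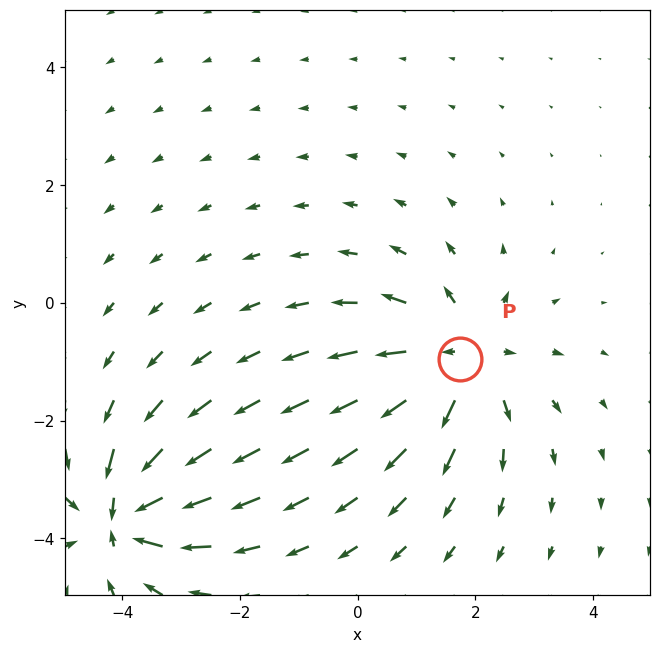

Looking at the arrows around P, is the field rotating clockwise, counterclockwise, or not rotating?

not rotating

Near P at (1.7, -0.9) the arrows show no circulation. The curl there is ≈0.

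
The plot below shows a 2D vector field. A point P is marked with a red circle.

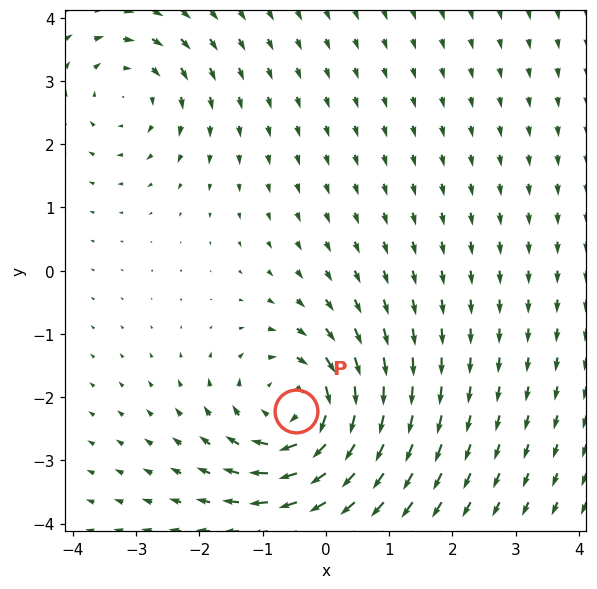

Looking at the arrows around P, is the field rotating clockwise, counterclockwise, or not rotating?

Near P at (-0.5, -2.2) the arrows circulate clockwise. The curl (z-component) there is about -5; negative curl means clockwise rotation.

clockwise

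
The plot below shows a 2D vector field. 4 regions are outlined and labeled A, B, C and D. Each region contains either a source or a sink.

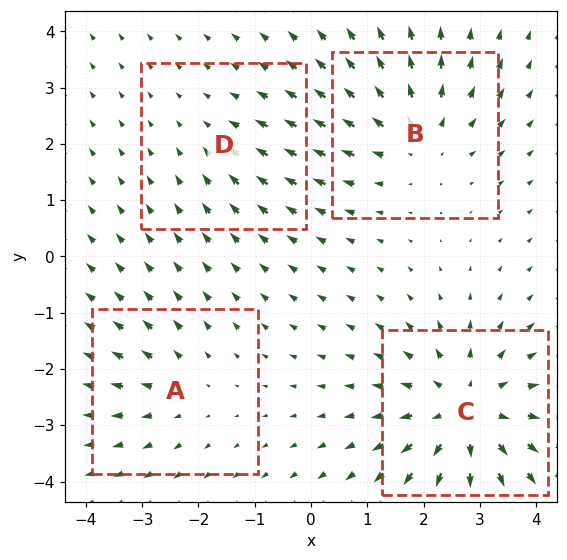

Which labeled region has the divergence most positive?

C

Divergence at each region's feature centre — A: about +3, B: about +4, C: about +6, D: about -2. Region C is most positive.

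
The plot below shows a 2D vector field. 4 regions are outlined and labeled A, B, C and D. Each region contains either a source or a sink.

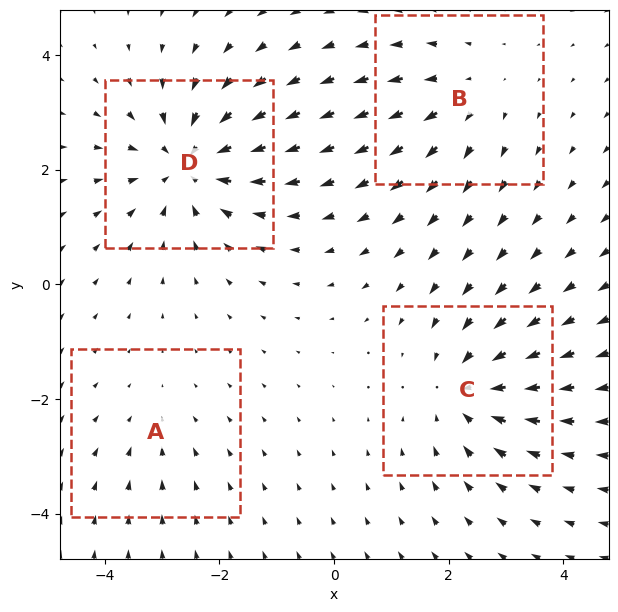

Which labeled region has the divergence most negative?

Divergence at each region's feature centre — A: about -2, B: about +3, C: about -5, D: about -6. Region D is most negative.

D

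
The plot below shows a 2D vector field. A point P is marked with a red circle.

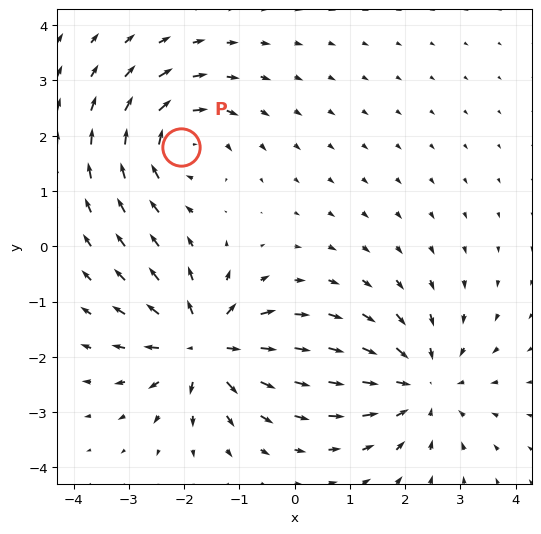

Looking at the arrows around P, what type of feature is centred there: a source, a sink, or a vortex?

At P (-2.1, 1.8) the arrows circulate clockwise. Divergence ≈0, curl about -5 — near-zero divergence with nonzero curl is a vortex.

vortex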